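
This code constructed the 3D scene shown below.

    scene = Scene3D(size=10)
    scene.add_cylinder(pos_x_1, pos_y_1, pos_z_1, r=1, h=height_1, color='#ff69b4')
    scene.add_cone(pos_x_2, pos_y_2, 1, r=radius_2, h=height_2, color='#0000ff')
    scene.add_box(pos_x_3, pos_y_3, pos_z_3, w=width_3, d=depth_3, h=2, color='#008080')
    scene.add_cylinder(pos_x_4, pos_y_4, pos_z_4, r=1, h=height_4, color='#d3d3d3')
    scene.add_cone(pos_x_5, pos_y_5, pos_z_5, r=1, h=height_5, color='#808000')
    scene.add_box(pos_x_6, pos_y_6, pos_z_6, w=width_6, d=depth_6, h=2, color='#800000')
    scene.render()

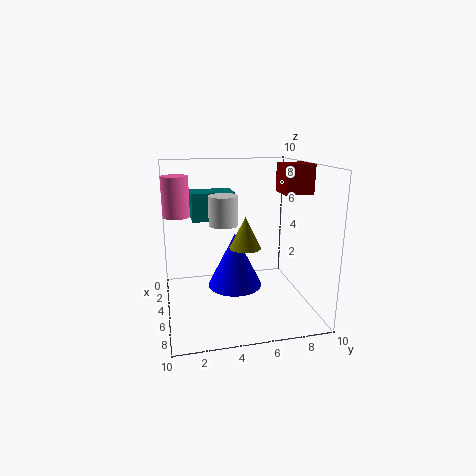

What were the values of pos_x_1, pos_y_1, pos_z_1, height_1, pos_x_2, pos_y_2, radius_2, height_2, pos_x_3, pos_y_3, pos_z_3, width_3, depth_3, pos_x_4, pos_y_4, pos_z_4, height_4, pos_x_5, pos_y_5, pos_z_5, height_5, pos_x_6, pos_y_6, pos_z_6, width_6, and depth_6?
pos_x_1 = 2
pos_y_1 = 1
pos_z_1 = 6
height_1 = 3
pos_x_2 = 4
pos_y_2 = 5
radius_2 = 2
height_2 = 4
pos_x_3 = 2
pos_y_3 = 2
pos_z_3 = 6
width_3 = 2
depth_3 = 3
pos_x_4 = 5
pos_y_4 = 4
pos_z_4 = 6
height_4 = 2
pos_x_5 = 7
pos_y_5 = 5
pos_z_5 = 5
height_5 = 2
pos_x_6 = 4
pos_y_6 = 8
pos_z_6 = 8
width_6 = 2
depth_6 = 2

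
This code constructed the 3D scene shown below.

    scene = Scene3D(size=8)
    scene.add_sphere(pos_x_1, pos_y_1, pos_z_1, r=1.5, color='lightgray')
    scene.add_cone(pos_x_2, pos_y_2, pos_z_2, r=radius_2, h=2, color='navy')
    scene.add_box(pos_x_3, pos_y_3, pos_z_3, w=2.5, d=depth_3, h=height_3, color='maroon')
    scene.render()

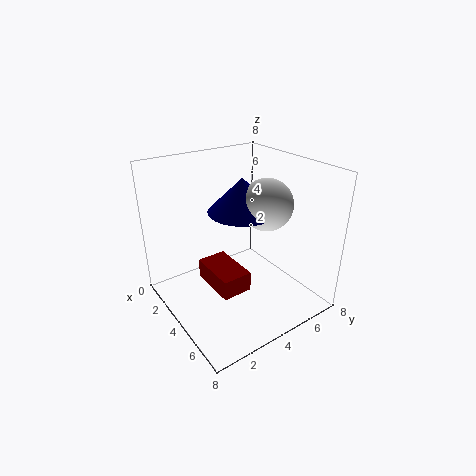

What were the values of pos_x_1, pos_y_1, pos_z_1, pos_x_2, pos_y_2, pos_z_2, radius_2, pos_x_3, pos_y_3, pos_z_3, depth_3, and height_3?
pos_x_1 = 4
pos_y_1 = 6
pos_z_1 = 5.5
pos_x_2 = 3
pos_y_2 = 5
pos_z_2 = 5
radius_2 = 2
pos_x_3 = 4
pos_y_3 = 1.5
pos_z_3 = 2.5
depth_3 = 1.5
height_3 = 1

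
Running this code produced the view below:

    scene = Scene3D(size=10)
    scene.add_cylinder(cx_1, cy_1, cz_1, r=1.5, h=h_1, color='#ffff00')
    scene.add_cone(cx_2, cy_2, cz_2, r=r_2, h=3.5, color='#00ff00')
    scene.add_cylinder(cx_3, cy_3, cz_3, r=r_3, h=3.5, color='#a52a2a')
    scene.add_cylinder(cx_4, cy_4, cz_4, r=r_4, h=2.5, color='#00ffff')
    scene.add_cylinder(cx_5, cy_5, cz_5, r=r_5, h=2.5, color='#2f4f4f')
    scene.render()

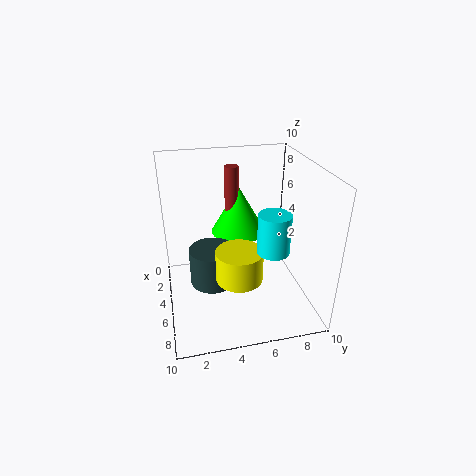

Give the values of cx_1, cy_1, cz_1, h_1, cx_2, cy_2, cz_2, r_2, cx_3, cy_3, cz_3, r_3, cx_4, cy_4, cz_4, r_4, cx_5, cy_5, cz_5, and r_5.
cx_1 = 7.5
cy_1 = 4.5
cz_1 = 3.5
h_1 = 2
cx_2 = 3
cy_2 = 5.5
cz_2 = 4.5
r_2 = 2
cx_3 = 3
cy_3 = 5
cz_3 = 6
r_3 = 0.5
cx_4 = 8
cy_4 = 6.5
cz_4 = 5.5
r_4 = 1
cx_5 = 6
cy_5 = 3
cz_5 = 2.5
r_5 = 1.5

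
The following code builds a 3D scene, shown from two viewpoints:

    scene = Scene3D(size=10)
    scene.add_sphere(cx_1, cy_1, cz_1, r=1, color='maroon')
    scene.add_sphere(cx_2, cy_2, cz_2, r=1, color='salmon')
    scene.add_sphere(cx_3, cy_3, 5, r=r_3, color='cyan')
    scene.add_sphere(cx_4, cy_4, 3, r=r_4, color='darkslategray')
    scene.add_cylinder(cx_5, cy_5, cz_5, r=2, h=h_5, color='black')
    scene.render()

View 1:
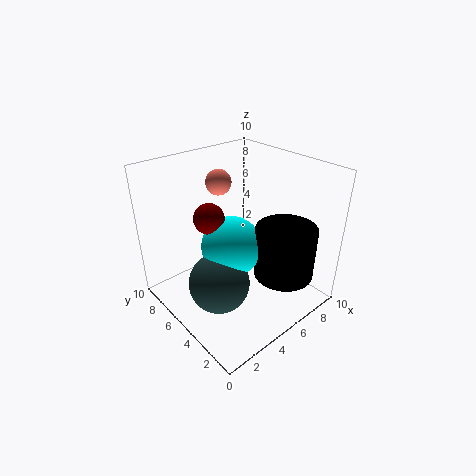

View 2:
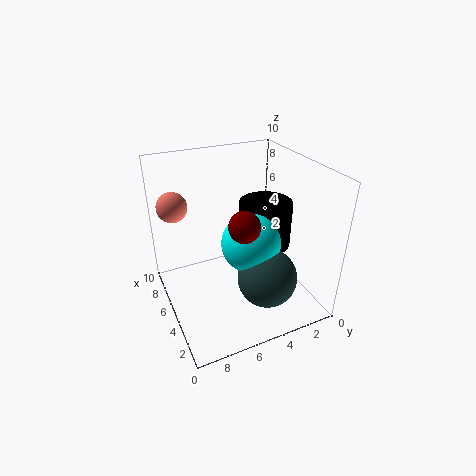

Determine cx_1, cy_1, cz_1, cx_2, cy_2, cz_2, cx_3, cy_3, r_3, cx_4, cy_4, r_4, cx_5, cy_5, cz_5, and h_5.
cx_1 = 3, cy_1 = 5.5, cz_1 = 7, cx_2 = 6.5, cy_2 = 9, cz_2 = 7.5, cx_3 = 4, cy_3 = 4.5, r_3 = 2, cx_4 = 2.5, cy_4 = 4, r_4 = 2, cx_5 = 6.5, cy_5 = 2, cz_5 = 3, h_5 = 3.5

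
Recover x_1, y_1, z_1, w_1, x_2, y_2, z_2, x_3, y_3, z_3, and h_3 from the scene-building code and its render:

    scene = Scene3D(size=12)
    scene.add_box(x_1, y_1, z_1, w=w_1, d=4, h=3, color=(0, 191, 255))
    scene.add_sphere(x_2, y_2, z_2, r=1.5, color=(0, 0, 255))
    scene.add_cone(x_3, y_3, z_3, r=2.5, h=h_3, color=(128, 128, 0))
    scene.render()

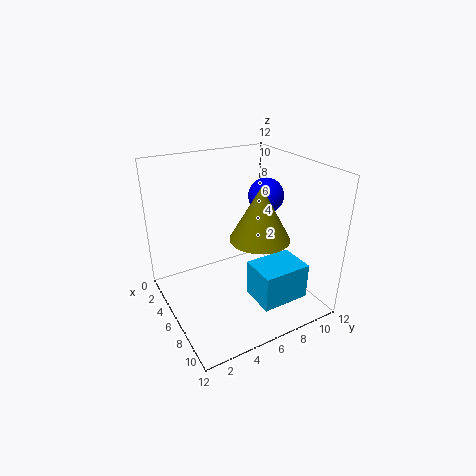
x_1 = 7.5; y_1 = 6; z_1 = 1.5; w_1 = 3; x_2 = 5.5; y_2 = 9; z_2 = 9; x_3 = 7; y_3 = 7.5; z_3 = 6; h_3 = 4.5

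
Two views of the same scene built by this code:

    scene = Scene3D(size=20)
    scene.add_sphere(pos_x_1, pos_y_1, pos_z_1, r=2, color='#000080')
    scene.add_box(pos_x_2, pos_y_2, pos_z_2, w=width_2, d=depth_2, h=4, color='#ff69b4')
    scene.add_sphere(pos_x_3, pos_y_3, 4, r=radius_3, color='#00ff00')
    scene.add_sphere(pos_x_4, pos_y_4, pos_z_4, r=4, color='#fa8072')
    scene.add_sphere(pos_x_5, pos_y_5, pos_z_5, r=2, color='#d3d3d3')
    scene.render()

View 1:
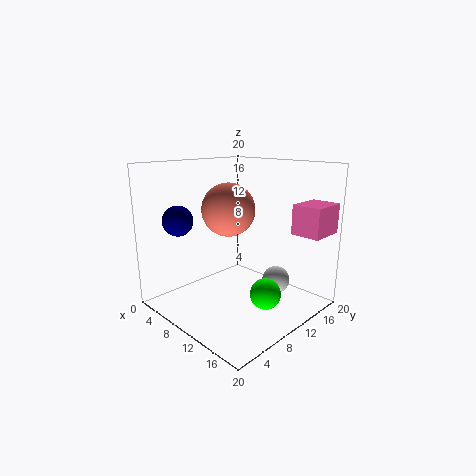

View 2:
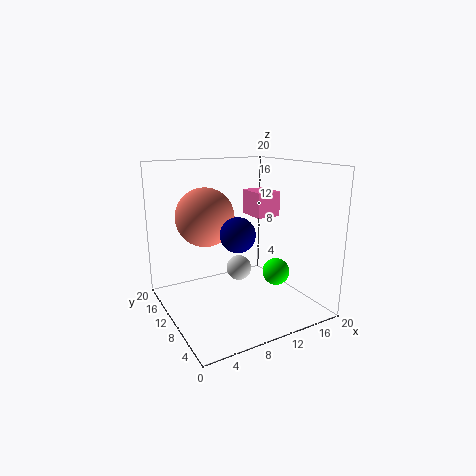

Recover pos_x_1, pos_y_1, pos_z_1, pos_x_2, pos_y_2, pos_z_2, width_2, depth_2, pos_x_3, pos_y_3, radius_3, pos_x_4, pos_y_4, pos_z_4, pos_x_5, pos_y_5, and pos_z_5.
pos_x_1 = 6, pos_y_1 = 3, pos_z_1 = 13, pos_x_2 = 16, pos_y_2 = 14, pos_z_2 = 11, width_2 = 4, depth_2 = 5, pos_x_3 = 16, pos_y_3 = 9, radius_3 = 2, pos_x_4 = 6, pos_y_4 = 12, pos_z_4 = 13, pos_x_5 = 13, pos_y_5 = 15, pos_z_5 = 3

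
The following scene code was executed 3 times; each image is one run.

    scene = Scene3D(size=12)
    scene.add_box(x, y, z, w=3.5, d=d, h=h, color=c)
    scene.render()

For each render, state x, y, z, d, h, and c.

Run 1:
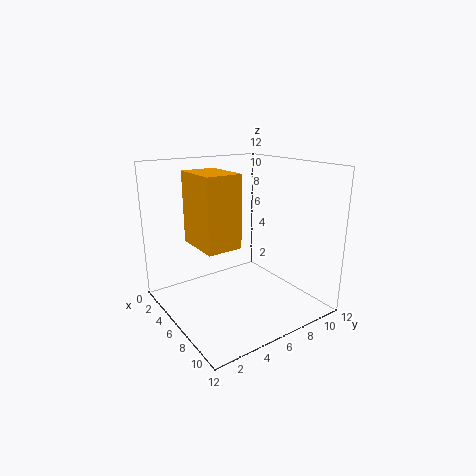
x = 6.5; y = 1; z = 7; d = 2.5; h = 5; c = 'orange'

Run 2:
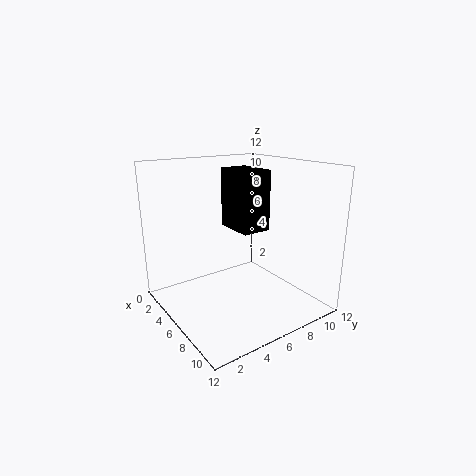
x = 3.5; y = 6; z = 6.5; d = 2.5; h = 5; c = 'black'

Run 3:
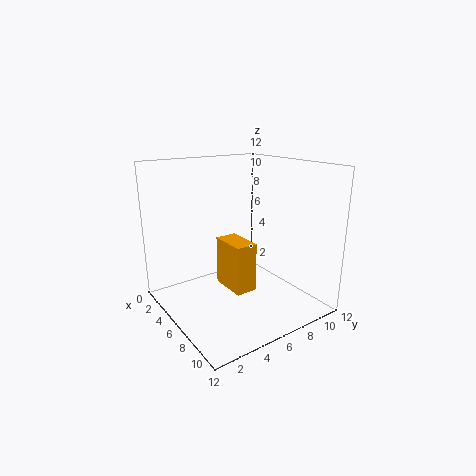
x = 2.5; y = 6; z = 0.5; d = 2; h = 4.5; c = 'orange'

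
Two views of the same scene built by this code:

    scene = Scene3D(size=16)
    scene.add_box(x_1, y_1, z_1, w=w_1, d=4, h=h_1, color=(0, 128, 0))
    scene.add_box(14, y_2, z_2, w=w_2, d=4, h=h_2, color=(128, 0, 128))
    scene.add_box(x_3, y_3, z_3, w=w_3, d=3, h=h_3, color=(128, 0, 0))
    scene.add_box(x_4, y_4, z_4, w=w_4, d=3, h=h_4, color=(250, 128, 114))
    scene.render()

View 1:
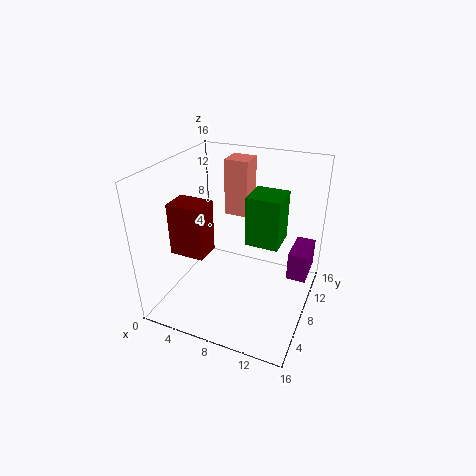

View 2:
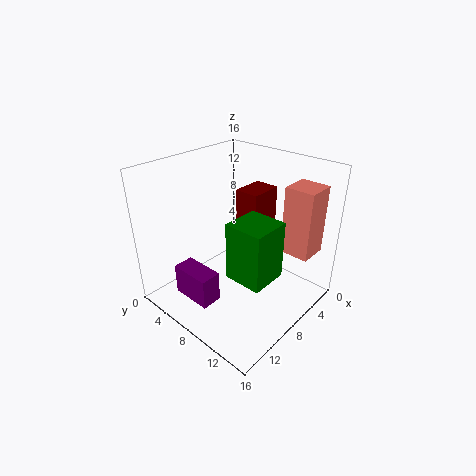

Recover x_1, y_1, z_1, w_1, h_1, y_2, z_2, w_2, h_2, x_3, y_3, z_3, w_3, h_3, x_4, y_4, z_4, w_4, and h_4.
x_1 = 8
y_1 = 10
z_1 = 6
w_1 = 4
h_1 = 6
y_2 = 7
z_2 = 5
w_2 = 2
h_2 = 3
x_3 = 1
y_3 = 5
z_3 = 6
w_3 = 4
h_3 = 6
x_4 = 4
y_4 = 13
z_4 = 8
w_4 = 3
h_4 = 7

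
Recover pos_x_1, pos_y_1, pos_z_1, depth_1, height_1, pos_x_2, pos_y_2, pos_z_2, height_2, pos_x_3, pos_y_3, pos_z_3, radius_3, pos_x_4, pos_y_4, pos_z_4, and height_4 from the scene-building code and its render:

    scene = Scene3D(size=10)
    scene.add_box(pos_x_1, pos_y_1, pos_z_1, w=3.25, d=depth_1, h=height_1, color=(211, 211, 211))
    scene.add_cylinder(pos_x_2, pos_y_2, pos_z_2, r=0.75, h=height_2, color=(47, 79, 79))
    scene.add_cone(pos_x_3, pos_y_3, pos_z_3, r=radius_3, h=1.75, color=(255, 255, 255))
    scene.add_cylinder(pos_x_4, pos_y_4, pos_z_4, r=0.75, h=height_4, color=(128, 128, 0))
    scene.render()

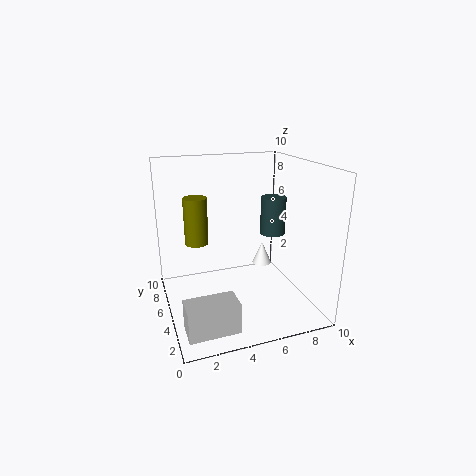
pos_x_1 = 0.5, pos_y_1 = 0.75, pos_z_1 = 0.5, depth_1 = 1.75, height_1 = 2, pos_x_2 = 6.25, pos_y_2 = 2.25, pos_z_2 = 6.25, height_2 = 2.25, pos_x_3 = 7.75, pos_y_3 = 7, pos_z_3 = 1.75, radius_3 = 0.75, pos_x_4 = 2, pos_y_4 = 4.5, pos_z_4 = 5.25, height_4 = 3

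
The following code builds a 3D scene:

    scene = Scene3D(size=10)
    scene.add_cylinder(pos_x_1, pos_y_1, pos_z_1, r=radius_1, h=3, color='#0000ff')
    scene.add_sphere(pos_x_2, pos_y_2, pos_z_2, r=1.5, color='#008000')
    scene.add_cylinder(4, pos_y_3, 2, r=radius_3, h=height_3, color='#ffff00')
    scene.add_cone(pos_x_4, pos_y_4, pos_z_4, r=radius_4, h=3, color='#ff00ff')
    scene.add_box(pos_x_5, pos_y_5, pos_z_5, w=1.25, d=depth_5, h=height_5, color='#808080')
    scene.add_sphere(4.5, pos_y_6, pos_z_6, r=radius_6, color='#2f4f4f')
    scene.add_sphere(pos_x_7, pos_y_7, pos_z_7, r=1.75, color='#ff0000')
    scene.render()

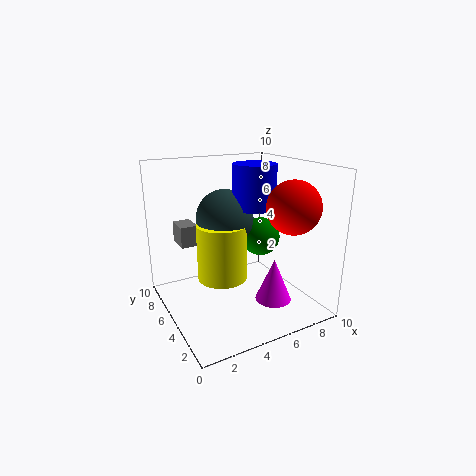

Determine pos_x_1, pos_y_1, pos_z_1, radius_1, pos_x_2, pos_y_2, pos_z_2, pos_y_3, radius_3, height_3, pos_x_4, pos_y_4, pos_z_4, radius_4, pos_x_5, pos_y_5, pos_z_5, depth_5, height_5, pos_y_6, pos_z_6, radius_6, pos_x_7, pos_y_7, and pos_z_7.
pos_x_1 = 6.25; pos_y_1 = 5; pos_z_1 = 7; radius_1 = 1.5; pos_x_2 = 8; pos_y_2 = 6.75; pos_z_2 = 4; pos_y_3 = 5.5; radius_3 = 1.75; height_3 = 4; pos_x_4 = 6.75; pos_y_4 = 3; pos_z_4 = 0.75; radius_4 = 1.25; pos_x_5 = 1.5; pos_y_5 = 6.75; pos_z_5 = 4.25; depth_5 = 1.75; height_5 = 1.5; pos_y_6 = 6; pos_z_6 = 6.25; radius_6 = 2; pos_x_7 = 7.5; pos_y_7 = 2.25; pos_z_7 = 7.5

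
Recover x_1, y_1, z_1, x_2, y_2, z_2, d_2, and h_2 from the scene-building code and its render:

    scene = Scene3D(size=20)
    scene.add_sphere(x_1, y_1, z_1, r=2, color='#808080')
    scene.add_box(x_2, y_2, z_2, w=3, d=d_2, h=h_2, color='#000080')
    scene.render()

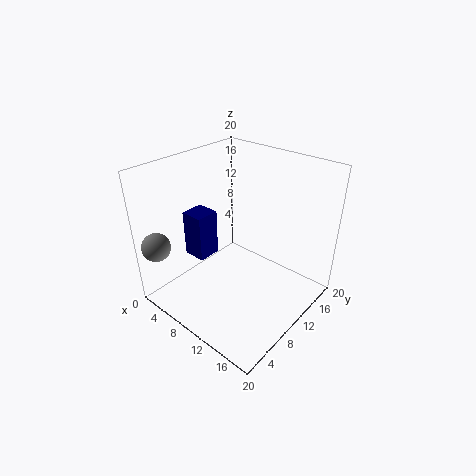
x_1 = 2
y_1 = 2
z_1 = 9
x_2 = 6
y_2 = 4
z_2 = 9
d_2 = 3
h_2 = 6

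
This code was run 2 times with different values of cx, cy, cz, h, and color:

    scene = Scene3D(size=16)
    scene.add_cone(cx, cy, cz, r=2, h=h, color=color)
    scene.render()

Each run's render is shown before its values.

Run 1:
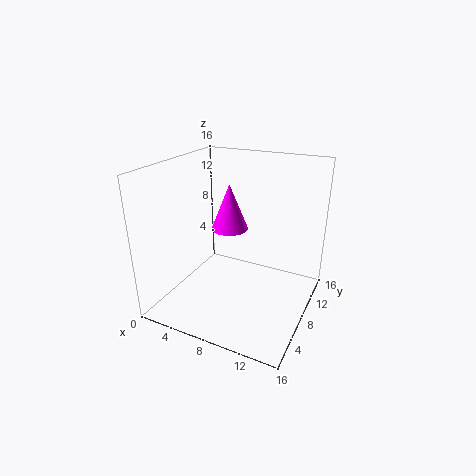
cx = 7
cy = 8
cz = 9
h = 5
color = 'magenta'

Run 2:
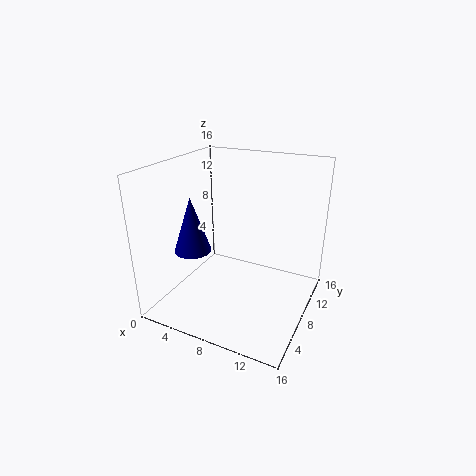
cx = 4
cy = 5
cz = 7
h = 6
color = 'navy'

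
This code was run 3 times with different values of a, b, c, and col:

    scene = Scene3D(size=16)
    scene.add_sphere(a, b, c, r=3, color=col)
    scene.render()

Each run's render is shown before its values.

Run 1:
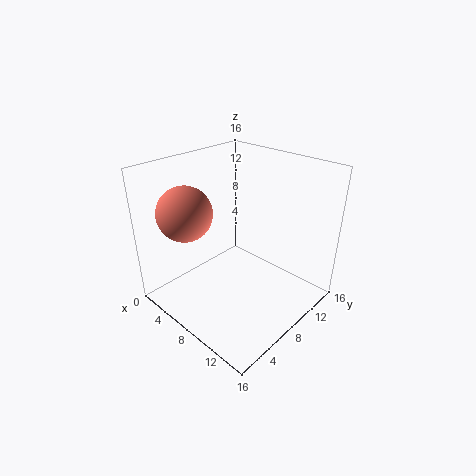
a = 4
b = 4
c = 11
col = 'salmon'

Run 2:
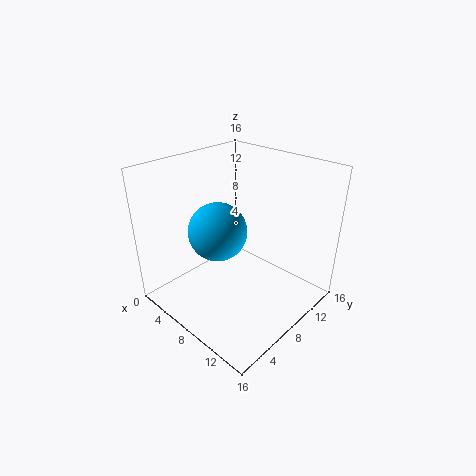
a = 8
b = 5
c = 10
col = 'deepskyblue'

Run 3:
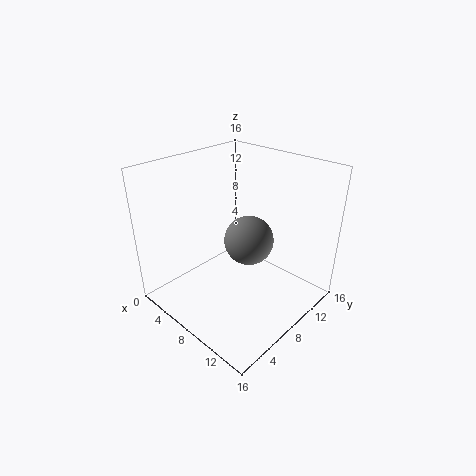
a = 7
b = 11
c = 6
col = 'gray'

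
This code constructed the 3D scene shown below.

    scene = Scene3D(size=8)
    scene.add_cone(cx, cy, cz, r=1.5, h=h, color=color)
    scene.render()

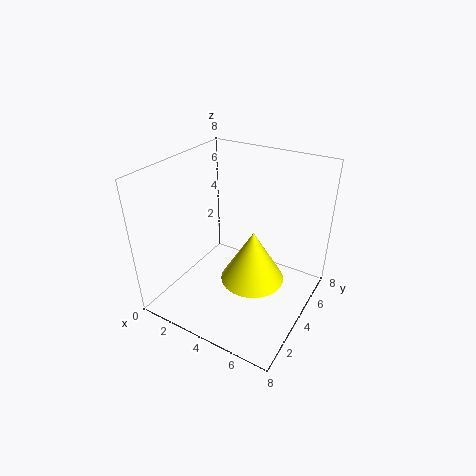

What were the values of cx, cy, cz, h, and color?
cx = 6
cy = 2
cz = 3.5
h = 2.5
color = 'yellow'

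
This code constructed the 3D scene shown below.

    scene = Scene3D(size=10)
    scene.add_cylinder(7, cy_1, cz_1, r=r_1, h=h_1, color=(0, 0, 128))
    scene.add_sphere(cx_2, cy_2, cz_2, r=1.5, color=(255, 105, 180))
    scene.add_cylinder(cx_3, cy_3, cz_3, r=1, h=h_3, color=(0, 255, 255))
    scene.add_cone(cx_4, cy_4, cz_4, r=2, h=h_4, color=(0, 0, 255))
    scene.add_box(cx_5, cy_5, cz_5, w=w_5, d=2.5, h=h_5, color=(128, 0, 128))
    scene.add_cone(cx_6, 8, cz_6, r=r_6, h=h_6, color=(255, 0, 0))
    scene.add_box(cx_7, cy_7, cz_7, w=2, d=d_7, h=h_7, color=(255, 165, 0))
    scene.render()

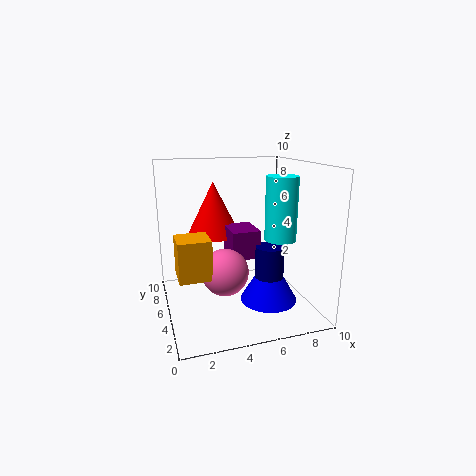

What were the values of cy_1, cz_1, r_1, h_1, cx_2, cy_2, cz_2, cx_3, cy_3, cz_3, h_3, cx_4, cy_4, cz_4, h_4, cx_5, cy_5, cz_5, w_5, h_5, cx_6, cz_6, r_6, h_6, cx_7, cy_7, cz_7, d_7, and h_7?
cy_1 = 4; cz_1 = 0.5; r_1 = 1; h_1 = 4; cx_2 = 3.5; cy_2 = 3; cz_2 = 3.5; cx_3 = 7; cy_3 = 2.5; cz_3 = 5.5; h_3 = 4; cx_4 = 7; cy_4 = 4; cz_4 = 0.5; h_4 = 3.5; cx_5 = 4.5; cy_5 = 4.5; cz_5 = 3.5; w_5 = 2; h_5 = 2; cx_6 = 4; cz_6 = 4.5; r_6 = 2; h_6 = 4; cx_7 = 0.5; cy_7 = 2; cz_7 = 3.5; d_7 = 2; h_7 = 2.5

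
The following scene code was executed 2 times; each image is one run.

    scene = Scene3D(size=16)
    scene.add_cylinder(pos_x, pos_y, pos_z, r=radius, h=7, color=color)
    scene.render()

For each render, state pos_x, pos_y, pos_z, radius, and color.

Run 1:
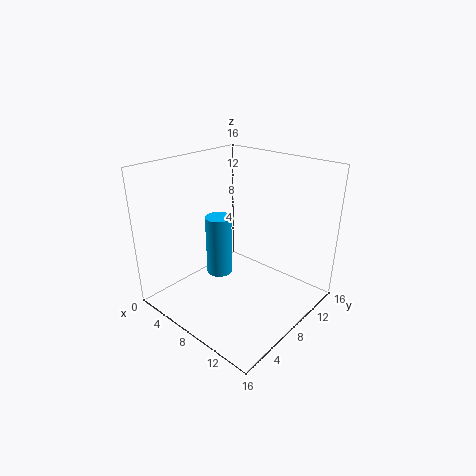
pos_x = 5.5, pos_y = 7.5, pos_z = 3, radius = 1.5, color = 'deepskyblue'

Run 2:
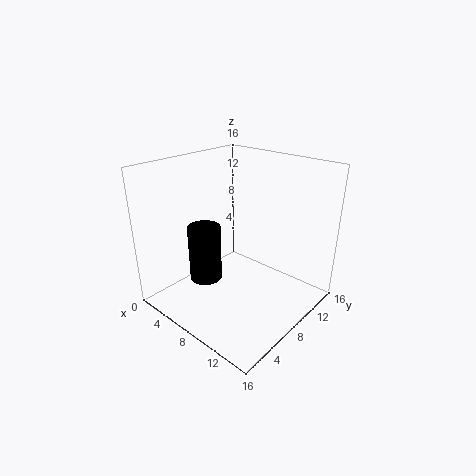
pos_x = 3, pos_y = 7.5, pos_z = 1, radius = 2, color = 'black'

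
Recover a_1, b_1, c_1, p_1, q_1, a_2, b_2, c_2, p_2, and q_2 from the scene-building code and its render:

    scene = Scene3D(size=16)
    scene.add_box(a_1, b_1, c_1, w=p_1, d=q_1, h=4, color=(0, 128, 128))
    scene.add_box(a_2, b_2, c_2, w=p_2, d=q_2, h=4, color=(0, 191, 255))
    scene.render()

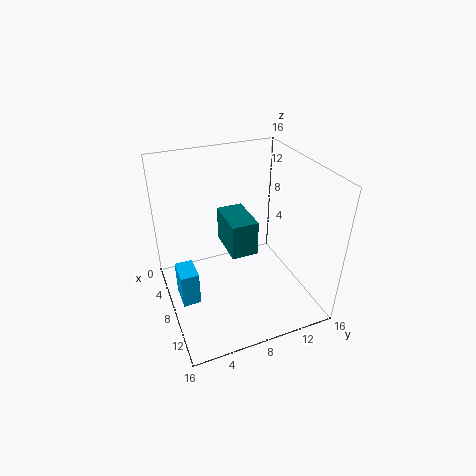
a_1 = 4, b_1 = 7, c_1 = 6, p_1 = 5, q_1 = 3, a_2 = 6, b_2 = 1, c_2 = 1, p_2 = 3, q_2 = 2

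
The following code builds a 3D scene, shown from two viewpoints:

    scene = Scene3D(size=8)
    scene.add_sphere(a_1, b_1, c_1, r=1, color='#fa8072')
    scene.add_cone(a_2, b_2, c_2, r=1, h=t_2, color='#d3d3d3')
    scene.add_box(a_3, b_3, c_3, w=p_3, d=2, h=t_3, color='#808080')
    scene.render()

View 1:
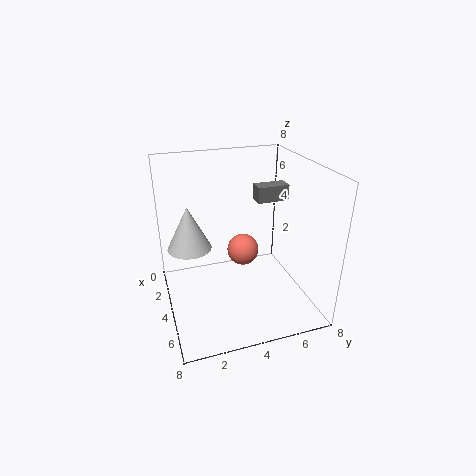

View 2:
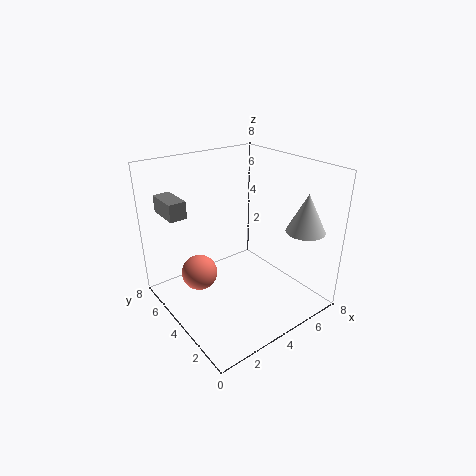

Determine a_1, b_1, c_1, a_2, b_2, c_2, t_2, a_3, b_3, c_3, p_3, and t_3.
a_1 = 2
b_1 = 5
c_1 = 2
a_2 = 6
b_2 = 1
c_2 = 5
t_2 = 2
a_3 = 1
b_3 = 6
c_3 = 5
p_3 = 1
t_3 = 1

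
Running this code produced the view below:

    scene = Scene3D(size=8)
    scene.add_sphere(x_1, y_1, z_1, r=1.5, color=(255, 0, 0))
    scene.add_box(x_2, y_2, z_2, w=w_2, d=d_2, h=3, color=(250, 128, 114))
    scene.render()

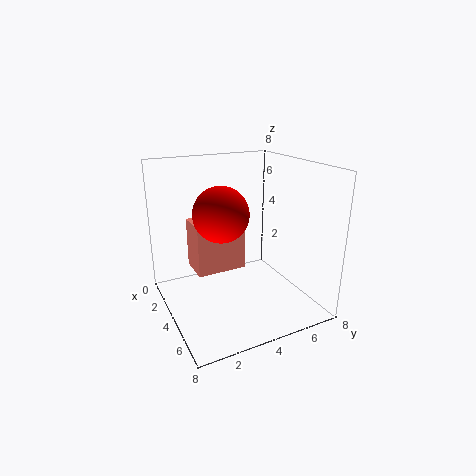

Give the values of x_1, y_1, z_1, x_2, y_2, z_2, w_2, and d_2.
x_1 = 4, y_1 = 3, z_1 = 5.5, x_2 = 1, y_2 = 2, z_2 = 1.5, w_2 = 2, d_2 = 3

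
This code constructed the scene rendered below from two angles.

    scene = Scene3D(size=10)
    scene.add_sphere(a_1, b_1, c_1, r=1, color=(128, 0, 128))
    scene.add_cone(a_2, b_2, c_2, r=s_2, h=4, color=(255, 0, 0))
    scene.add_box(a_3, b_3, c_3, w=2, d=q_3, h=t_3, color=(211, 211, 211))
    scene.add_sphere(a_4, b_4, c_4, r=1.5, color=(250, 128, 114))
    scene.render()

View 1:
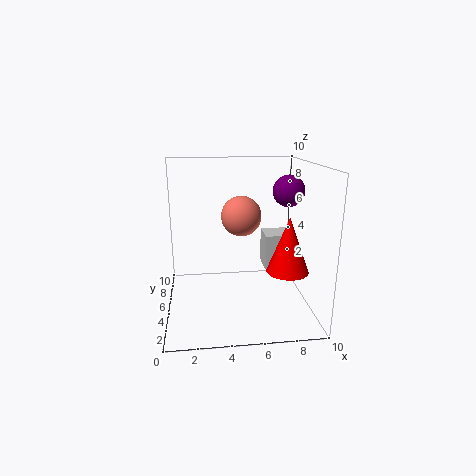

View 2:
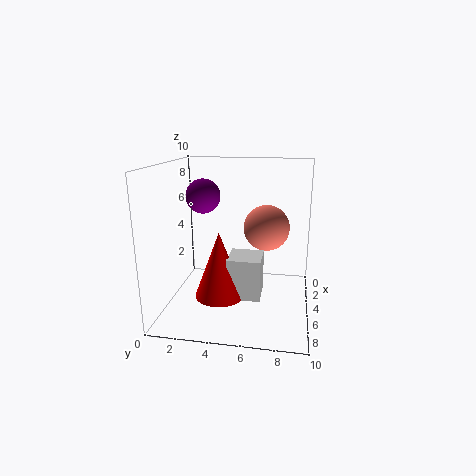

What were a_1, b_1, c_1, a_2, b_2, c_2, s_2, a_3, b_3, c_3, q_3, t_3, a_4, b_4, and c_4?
a_1 = 8; b_1 = 3.5; c_1 = 8.5; a_2 = 8.5; b_2 = 4.5; c_2 = 2.5; s_2 = 1.5; a_3 = 7; b_3 = 5; c_3 = 2.5; q_3 = 2; t_3 = 2.5; a_4 = 5.5; b_4 = 7; c_4 = 6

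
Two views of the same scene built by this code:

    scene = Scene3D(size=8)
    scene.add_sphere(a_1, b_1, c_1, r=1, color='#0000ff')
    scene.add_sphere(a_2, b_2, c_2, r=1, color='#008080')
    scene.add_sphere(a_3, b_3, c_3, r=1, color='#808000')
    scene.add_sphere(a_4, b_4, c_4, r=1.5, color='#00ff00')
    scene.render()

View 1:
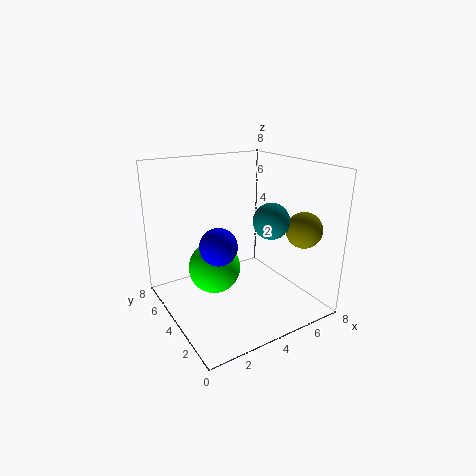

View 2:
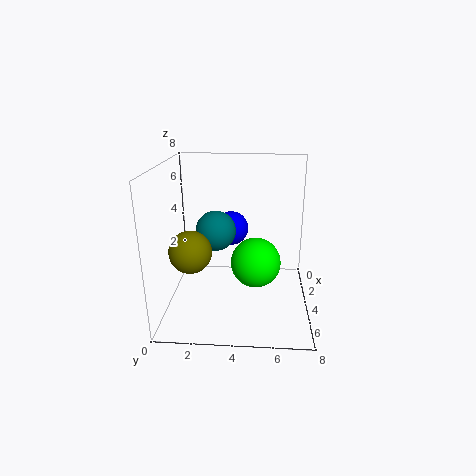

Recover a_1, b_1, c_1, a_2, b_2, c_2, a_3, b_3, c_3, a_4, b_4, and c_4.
a_1 = 2.5
b_1 = 3.5
c_1 = 4
a_2 = 5.5
b_2 = 3
c_2 = 5
a_3 = 7
b_3 = 2
c_3 = 4.5
a_4 = 3
b_4 = 5
c_4 = 2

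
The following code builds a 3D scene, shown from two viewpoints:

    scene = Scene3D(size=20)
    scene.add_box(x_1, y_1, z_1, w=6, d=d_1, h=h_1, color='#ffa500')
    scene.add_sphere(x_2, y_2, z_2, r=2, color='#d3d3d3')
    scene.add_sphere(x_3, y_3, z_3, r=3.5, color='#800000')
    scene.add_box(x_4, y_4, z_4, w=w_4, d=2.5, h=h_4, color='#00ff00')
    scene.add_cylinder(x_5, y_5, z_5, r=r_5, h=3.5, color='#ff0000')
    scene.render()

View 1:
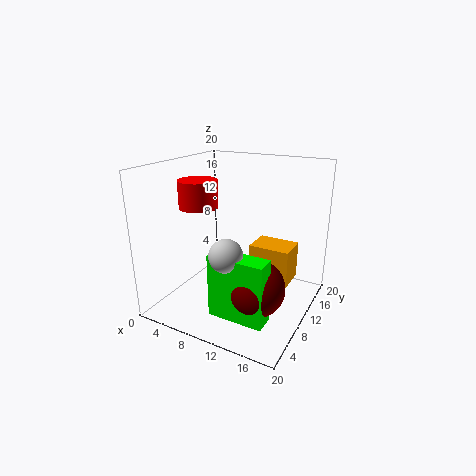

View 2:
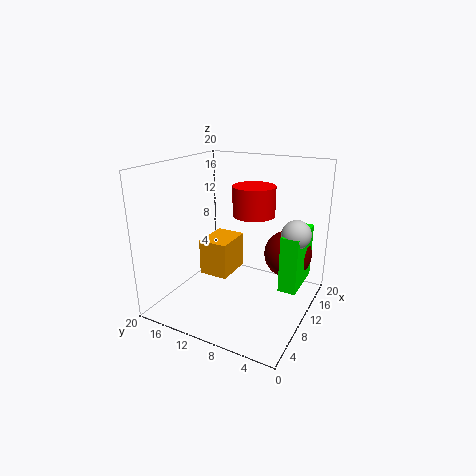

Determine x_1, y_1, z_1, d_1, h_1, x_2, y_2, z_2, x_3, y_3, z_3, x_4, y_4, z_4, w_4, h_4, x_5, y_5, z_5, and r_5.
x_1 = 10.5, y_1 = 12.5, z_1 = 2.5, d_1 = 4.5, h_1 = 5.5, x_2 = 12.5, y_2 = 2.5, z_2 = 11, x_3 = 15.5, y_3 = 4.5, z_3 = 6.5, x_4 = 10.5, y_4 = 1.5, z_4 = 3, w_4 = 7, h_4 = 8, x_5 = 6.5, y_5 = 6, z_5 = 15, r_5 = 2.5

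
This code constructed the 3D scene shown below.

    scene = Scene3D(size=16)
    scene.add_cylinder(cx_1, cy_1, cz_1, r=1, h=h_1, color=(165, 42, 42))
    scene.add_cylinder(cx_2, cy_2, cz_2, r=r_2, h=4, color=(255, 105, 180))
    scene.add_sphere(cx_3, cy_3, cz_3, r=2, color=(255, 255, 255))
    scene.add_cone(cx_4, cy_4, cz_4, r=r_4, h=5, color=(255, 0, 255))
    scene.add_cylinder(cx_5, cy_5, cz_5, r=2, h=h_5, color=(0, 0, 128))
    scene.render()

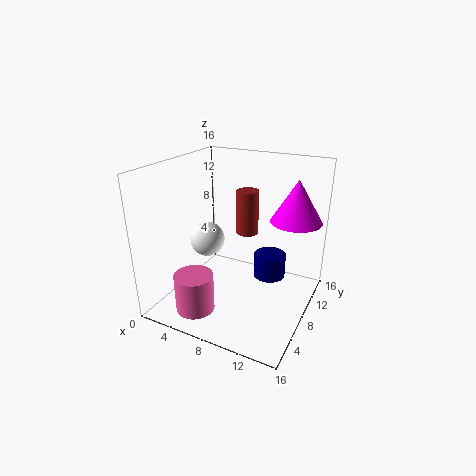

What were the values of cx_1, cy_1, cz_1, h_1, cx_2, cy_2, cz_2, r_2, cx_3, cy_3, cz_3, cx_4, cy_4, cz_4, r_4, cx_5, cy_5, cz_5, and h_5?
cx_1 = 11
cy_1 = 4
cz_1 = 11
h_1 = 4
cx_2 = 6
cy_2 = 2
cz_2 = 2
r_2 = 2
cx_3 = 4
cy_3 = 8
cz_3 = 7
cx_4 = 13
cy_4 = 13
cz_4 = 9
r_4 = 3
cx_5 = 10
cy_5 = 13
cz_5 = 1
h_5 = 3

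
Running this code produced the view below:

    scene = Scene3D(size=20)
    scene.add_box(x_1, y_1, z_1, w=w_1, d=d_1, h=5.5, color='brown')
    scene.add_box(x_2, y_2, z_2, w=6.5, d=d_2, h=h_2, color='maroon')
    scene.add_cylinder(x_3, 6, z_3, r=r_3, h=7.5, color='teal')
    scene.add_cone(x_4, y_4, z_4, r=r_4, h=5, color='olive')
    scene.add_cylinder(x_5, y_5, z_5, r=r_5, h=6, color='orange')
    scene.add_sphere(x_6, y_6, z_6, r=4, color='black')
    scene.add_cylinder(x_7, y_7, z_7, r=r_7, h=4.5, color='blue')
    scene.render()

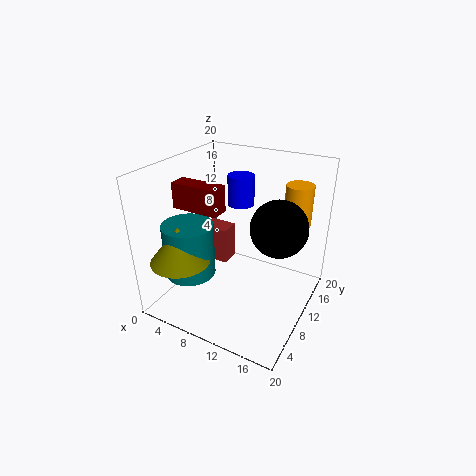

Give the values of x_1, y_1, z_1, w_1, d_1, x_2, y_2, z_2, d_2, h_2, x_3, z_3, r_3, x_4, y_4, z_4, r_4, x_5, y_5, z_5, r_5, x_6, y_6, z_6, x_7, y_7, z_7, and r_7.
x_1 = 3, y_1 = 11.5, z_1 = 4, w_1 = 4, d_1 = 3, x_2 = 2.5, y_2 = 6, z_2 = 14.5, d_2 = 2.5, h_2 = 3.5, x_3 = 4.5, z_3 = 5, r_3 = 3.5, x_4 = 4.5, y_4 = 4, z_4 = 8, r_4 = 4, x_5 = 16, y_5 = 17, z_5 = 10.5, r_5 = 2, x_6 = 15, y_6 = 12.5, z_6 = 11.5, x_7 = 7.5, y_7 = 15.5, z_7 = 12.5, r_7 = 2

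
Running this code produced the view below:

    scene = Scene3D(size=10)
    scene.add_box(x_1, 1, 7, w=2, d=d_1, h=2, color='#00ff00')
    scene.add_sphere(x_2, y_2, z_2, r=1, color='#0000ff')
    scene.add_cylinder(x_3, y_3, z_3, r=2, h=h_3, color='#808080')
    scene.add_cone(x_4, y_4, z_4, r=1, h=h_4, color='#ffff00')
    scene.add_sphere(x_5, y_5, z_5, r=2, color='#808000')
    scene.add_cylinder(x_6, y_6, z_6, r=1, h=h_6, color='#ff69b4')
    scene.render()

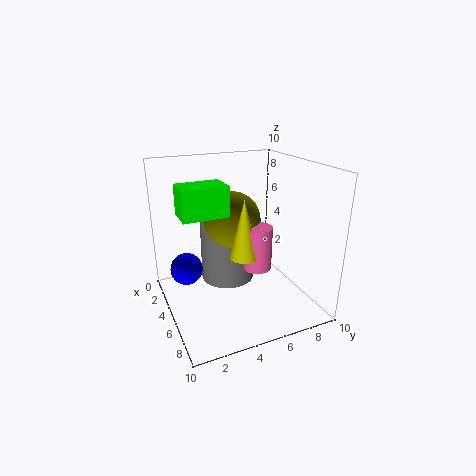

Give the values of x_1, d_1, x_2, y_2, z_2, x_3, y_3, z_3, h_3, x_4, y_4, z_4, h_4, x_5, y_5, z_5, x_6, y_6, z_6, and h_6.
x_1 = 4, d_1 = 3, x_2 = 6, y_2 = 1, z_2 = 4, x_3 = 3, y_3 = 5, z_3 = 1, h_3 = 5, x_4 = 6, y_4 = 5, z_4 = 4, h_4 = 4, x_5 = 4, y_5 = 5, z_5 = 6, x_6 = 6, y_6 = 6, z_6 = 3, h_6 = 3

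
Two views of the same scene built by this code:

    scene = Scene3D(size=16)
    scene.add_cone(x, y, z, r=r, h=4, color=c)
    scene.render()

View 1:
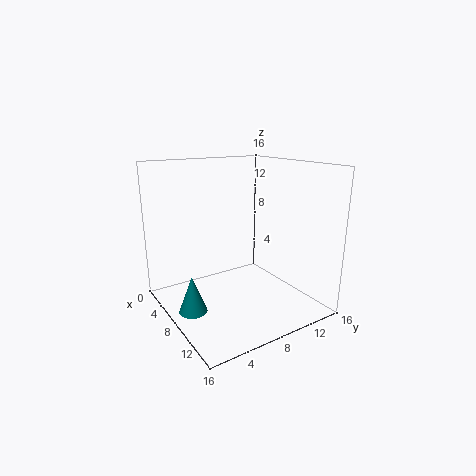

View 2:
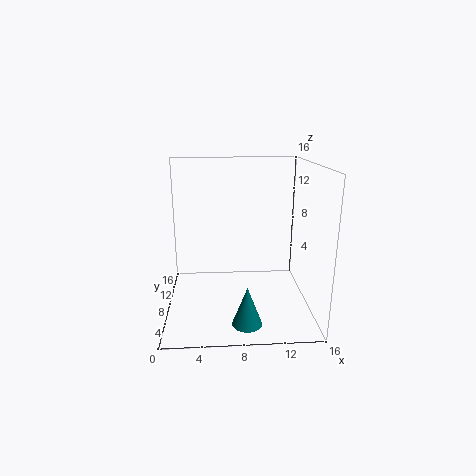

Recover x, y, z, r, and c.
x = 8.5; y = 2; z = 1; r = 1.5; c = 'teal'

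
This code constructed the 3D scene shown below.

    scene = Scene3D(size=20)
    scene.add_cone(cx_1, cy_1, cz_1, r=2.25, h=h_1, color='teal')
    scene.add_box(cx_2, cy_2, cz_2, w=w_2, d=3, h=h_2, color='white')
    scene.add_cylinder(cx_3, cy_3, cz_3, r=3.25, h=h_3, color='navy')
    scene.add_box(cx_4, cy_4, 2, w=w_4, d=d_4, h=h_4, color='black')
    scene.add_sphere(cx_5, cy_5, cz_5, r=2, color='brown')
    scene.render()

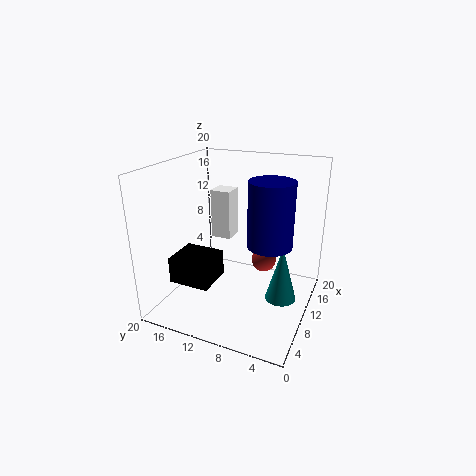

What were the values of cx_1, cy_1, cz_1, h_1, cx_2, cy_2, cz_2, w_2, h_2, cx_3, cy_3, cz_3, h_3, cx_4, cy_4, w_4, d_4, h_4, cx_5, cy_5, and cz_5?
cx_1 = 12, cy_1 = 4, cz_1 = 0.5, h_1 = 8.25, cx_2 = 12.5, cy_2 = 12.5, cz_2 = 8.25, w_2 = 3, h_2 = 7.25, cx_3 = 12.75, cy_3 = 6.25, cz_3 = 8.25, h_3 = 9.5, cx_4 = 7, cy_4 = 13.75, w_4 = 5.75, d_4 = 6.25, h_4 = 4, cx_5 = 17.75, cy_5 = 8.75, cz_5 = 3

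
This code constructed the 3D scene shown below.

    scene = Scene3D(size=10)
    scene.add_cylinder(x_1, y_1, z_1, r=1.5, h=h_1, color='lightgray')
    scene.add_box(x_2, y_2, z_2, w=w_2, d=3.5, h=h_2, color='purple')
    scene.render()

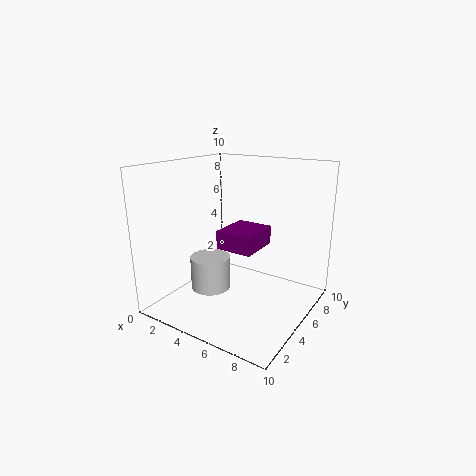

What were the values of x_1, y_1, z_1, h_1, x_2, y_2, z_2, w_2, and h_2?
x_1 = 2.5; y_1 = 5; z_1 = 0.5; h_1 = 2.5; x_2 = 2; y_2 = 6.5; z_2 = 3; w_2 = 3; h_2 = 1.5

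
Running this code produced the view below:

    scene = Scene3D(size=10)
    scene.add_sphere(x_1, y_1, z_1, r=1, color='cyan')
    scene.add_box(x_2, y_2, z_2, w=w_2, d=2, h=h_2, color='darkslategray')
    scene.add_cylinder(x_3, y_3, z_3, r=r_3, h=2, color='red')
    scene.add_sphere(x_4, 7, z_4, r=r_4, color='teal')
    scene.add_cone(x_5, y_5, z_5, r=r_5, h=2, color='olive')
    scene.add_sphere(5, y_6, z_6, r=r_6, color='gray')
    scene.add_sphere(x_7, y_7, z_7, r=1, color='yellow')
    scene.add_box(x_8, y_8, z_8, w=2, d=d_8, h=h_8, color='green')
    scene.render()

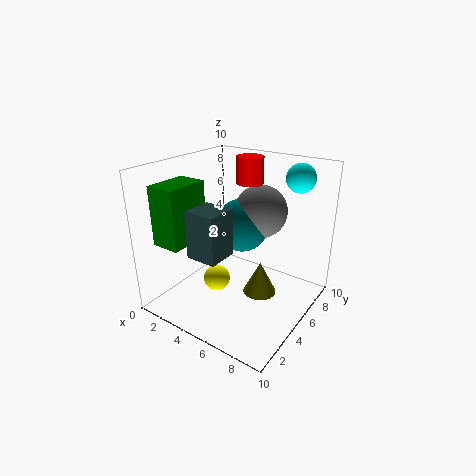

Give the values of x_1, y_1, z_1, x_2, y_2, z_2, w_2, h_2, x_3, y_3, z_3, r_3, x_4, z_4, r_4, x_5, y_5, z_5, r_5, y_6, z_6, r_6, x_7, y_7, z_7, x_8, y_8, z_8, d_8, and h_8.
x_1 = 8, y_1 = 8, z_1 = 9, x_2 = 4, y_2 = 1, z_2 = 5, w_2 = 2, h_2 = 3, x_3 = 4, y_3 = 8, z_3 = 8, r_3 = 1, x_4 = 4, z_4 = 5, r_4 = 2, x_5 = 8, y_5 = 3, z_5 = 3, r_5 = 1, y_6 = 8, z_6 = 6, r_6 = 2, x_7 = 3, y_7 = 5, z_7 = 1, x_8 = 1, y_8 = 1, z_8 = 5, d_8 = 3, h_8 = 4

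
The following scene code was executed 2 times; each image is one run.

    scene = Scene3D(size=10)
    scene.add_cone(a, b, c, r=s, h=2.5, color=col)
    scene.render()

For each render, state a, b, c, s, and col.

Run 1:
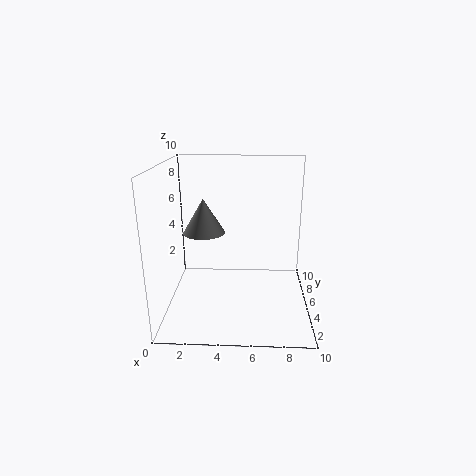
a = 2.5
b = 6
c = 5
s = 1.5
col = 'gray'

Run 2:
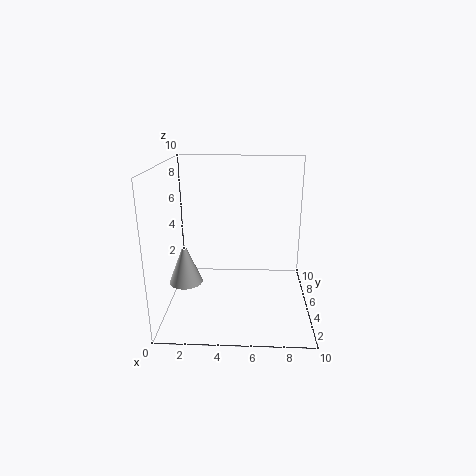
a = 2
b = 1.5
c = 3.5
s = 1
col = 'lightgray'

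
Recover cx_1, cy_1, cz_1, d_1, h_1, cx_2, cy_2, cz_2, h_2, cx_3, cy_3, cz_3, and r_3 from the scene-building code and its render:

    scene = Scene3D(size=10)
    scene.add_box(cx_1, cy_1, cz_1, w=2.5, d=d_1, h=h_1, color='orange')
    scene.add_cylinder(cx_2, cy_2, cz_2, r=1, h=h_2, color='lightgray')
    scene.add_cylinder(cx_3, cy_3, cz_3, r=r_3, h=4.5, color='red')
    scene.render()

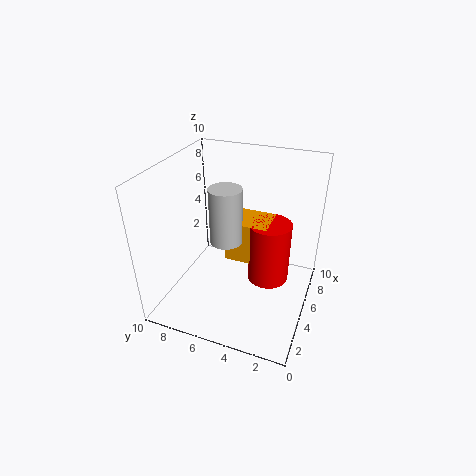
cx_1 = 5, cy_1 = 3, cz_1 = 3, d_1 = 3, h_1 = 3, cx_2 = 3, cy_2 = 5, cz_2 = 6, h_2 = 3.5, cx_3 = 6, cy_3 = 3, cz_3 = 1.5, r_3 = 1.5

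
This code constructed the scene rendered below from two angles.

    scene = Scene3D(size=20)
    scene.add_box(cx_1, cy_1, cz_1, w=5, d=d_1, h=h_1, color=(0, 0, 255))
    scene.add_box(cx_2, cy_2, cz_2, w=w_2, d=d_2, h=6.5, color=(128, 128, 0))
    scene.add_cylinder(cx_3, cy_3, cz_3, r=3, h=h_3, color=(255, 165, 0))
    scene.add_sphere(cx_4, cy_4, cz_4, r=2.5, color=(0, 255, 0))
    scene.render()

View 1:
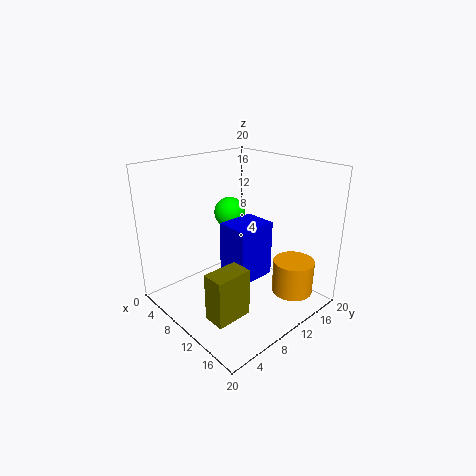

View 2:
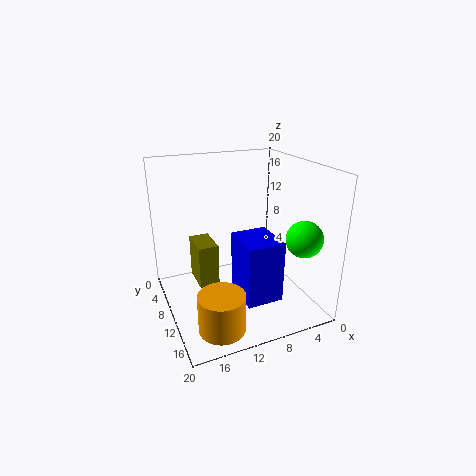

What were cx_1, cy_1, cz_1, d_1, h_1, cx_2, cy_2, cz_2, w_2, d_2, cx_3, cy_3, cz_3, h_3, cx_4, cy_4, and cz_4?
cx_1 = 6
cy_1 = 10
cz_1 = 2.5
d_1 = 6
h_1 = 8.5
cx_2 = 12
cy_2 = 2.5
cz_2 = 1.5
w_2 = 3
d_2 = 5
cx_3 = 15
cy_3 = 16.5
cz_3 = 1
h_3 = 5
cx_4 = 2.5
cy_4 = 15
cz_4 = 10.5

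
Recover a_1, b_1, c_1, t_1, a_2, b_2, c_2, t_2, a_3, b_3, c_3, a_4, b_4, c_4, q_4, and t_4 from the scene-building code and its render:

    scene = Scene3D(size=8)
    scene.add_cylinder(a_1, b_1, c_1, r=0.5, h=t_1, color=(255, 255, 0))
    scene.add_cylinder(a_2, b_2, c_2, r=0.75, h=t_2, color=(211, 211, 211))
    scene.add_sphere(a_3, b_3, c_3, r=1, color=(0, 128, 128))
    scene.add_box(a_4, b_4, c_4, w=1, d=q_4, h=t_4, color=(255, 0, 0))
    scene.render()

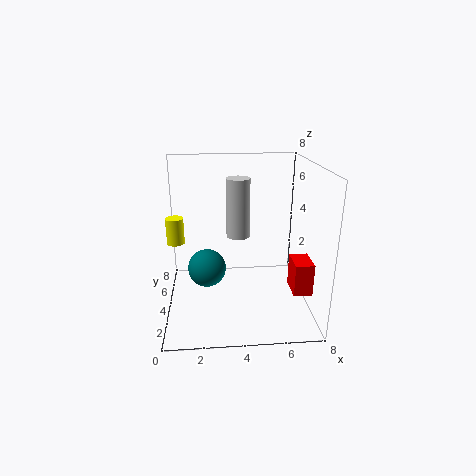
a_1 = 0.5
b_1 = 4.75
c_1 = 3.5
t_1 = 1.5
a_2 = 4.25
b_2 = 6.75
c_2 = 3
t_2 = 3.75
a_3 = 2.25
b_3 = 3
c_3 = 2.75
a_4 = 6.75
b_4 = 1.75
c_4 = 1.5
q_4 = 1.5
t_4 = 1.75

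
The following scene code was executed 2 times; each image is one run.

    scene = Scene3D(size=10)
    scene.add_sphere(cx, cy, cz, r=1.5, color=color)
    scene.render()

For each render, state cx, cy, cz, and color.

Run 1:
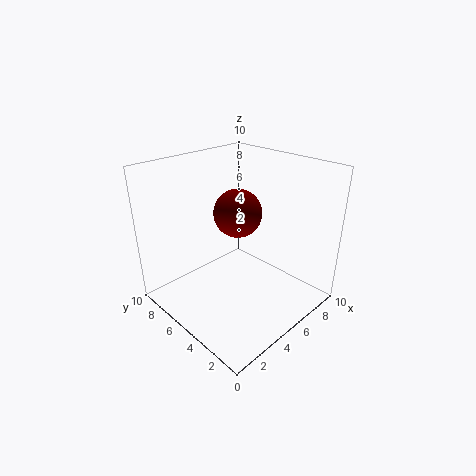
cx = 4; cy = 4; cz = 7.5; color = 'maroon'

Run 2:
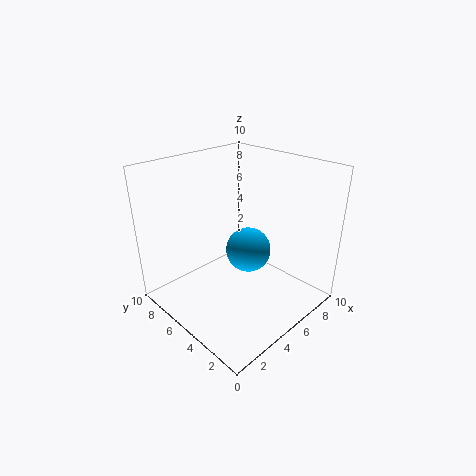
cx = 5; cy = 4; cz = 4.5; color = 'deepskyblue'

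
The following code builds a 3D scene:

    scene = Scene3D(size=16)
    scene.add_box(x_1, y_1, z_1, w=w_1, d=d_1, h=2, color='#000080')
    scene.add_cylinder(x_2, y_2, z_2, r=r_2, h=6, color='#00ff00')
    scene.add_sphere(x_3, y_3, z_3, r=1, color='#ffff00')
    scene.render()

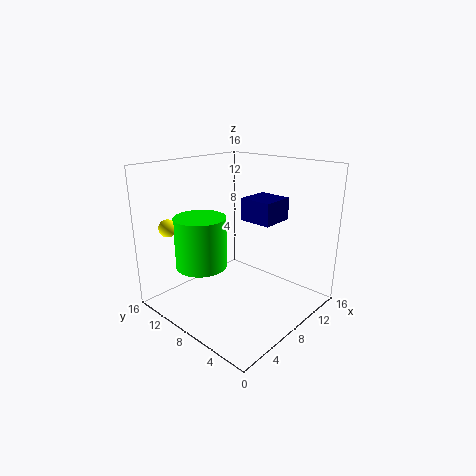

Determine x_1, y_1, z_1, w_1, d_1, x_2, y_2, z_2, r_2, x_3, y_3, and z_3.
x_1 = 4, y_1 = 1, z_1 = 12, w_1 = 3, d_1 = 3, x_2 = 6, y_2 = 12, z_2 = 4, r_2 = 3, x_3 = 3, y_3 = 14, z_3 = 9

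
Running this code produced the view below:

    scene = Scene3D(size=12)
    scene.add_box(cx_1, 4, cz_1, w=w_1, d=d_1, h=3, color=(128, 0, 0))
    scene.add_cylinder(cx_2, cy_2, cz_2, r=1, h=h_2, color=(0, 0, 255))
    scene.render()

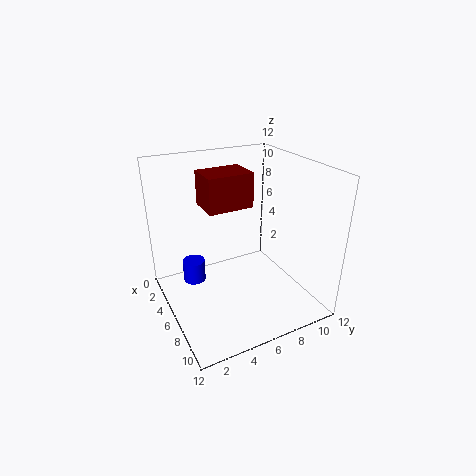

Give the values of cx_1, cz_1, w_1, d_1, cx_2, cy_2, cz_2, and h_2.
cx_1 = 2, cz_1 = 8, w_1 = 3, d_1 = 4, cx_2 = 3, cy_2 = 3, cz_2 = 1, h_2 = 2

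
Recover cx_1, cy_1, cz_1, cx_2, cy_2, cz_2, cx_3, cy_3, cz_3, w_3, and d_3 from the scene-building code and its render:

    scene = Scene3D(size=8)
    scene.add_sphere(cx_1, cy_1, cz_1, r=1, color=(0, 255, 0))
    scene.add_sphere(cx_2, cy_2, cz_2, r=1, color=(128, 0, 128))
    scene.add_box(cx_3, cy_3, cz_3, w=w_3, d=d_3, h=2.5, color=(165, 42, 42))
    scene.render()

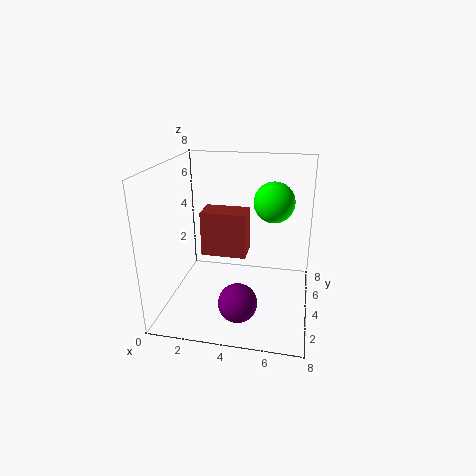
cx_1 = 6
cy_1 = 3
cz_1 = 6.5
cx_2 = 4.5
cy_2 = 1.5
cz_2 = 1.5
cx_3 = 2
cy_3 = 3.5
cz_3 = 3
w_3 = 2.5
d_3 = 1.5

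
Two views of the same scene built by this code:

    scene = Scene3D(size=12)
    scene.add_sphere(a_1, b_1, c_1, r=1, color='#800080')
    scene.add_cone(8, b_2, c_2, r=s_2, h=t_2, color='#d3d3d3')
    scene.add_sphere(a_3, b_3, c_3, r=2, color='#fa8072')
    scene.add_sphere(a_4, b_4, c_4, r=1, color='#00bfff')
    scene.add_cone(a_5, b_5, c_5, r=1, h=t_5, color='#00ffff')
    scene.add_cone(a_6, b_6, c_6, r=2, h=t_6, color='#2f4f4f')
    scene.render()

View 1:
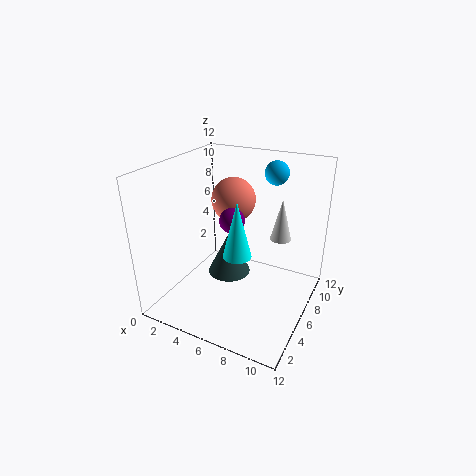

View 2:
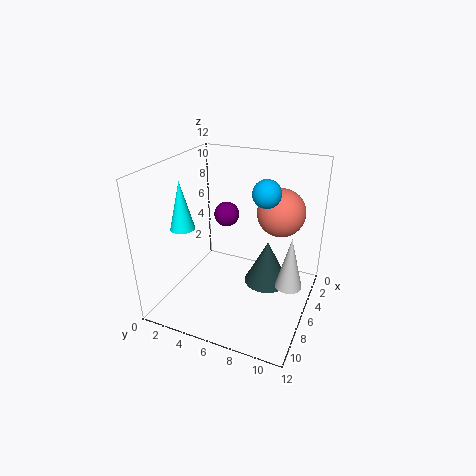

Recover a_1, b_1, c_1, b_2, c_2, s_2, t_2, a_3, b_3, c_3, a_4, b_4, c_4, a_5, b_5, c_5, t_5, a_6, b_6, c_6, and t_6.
a_1 = 6
b_1 = 5
c_1 = 8
b_2 = 11
c_2 = 4
s_2 = 1
t_2 = 4
a_3 = 4
b_3 = 9
c_3 = 8
a_4 = 8
b_4 = 9
c_4 = 11
a_5 = 8
b_5 = 2
c_5 = 7
t_5 = 4
a_6 = 4
b_6 = 8
c_6 = 1
t_6 = 4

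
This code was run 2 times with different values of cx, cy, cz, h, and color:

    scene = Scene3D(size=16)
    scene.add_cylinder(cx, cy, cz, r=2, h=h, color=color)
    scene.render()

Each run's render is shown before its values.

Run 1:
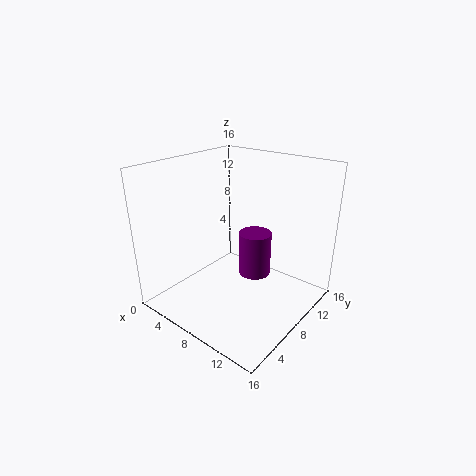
cx = 7.5
cy = 12
cz = 1.5
h = 5.5
color = 'purple'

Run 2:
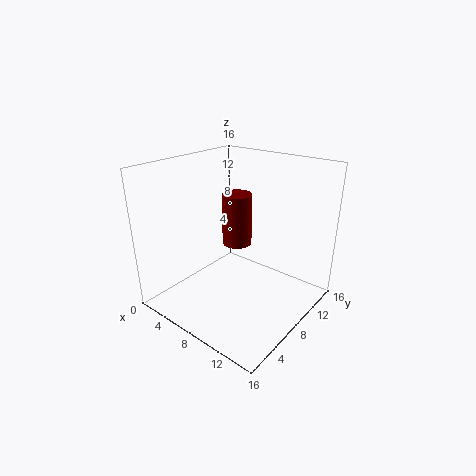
cx = 3
cy = 14
cz = 3.5
h = 7
color = 'maroon'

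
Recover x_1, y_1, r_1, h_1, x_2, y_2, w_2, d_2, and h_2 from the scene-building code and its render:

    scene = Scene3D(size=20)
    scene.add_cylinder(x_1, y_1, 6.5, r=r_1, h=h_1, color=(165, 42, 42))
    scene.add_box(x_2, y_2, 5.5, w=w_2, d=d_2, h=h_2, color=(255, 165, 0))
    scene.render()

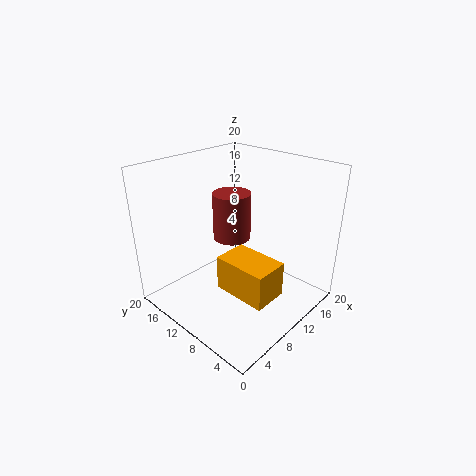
x_1 = 14.5, y_1 = 15.5, r_1 = 3, h_1 = 7.5, x_2 = 4.5, y_2 = 1.5, w_2 = 4.5, d_2 = 7, h_2 = 4.5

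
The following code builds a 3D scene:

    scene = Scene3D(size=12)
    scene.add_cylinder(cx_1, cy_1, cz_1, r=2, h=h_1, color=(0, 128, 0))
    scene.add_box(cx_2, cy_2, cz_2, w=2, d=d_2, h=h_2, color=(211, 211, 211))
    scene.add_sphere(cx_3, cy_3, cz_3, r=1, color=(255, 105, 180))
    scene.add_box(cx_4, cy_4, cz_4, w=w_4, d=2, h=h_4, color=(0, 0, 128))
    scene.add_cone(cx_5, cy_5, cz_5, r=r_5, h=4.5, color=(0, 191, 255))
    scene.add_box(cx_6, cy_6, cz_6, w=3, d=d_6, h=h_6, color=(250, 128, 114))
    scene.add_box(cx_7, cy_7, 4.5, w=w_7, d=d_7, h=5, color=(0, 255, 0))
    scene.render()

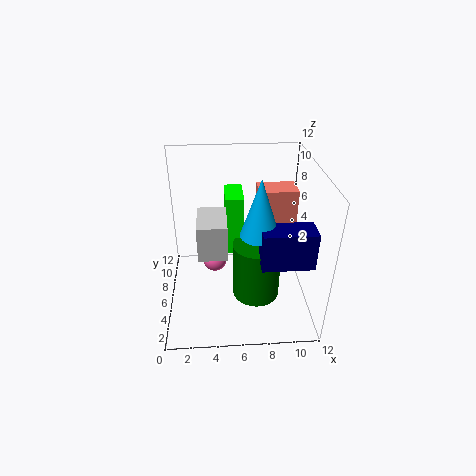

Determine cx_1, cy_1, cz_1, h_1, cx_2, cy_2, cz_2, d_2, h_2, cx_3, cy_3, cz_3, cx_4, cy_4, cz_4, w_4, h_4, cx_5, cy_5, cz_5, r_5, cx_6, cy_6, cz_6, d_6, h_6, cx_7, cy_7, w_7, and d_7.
cx_1 = 7.5; cy_1 = 5; cz_1 = 1; h_1 = 5; cx_2 = 3; cy_2 = 1; cz_2 = 7.5; d_2 = 3; h_2 = 2.5; cx_3 = 4; cy_3 = 6.5; cz_3 = 3.5; cx_4 = 7.5; cy_4 = 2; cz_4 = 5.5; w_4 = 4; h_4 = 3; cx_5 = 7.5; cy_5 = 4; cz_5 = 7.5; r_5 = 1.5; cx_6 = 7.5; cy_6 = 5; cz_6 = 5.5; d_6 = 2; h_6 = 5; cx_7 = 5; cy_7 = 6; w_7 = 1.5; d_7 = 3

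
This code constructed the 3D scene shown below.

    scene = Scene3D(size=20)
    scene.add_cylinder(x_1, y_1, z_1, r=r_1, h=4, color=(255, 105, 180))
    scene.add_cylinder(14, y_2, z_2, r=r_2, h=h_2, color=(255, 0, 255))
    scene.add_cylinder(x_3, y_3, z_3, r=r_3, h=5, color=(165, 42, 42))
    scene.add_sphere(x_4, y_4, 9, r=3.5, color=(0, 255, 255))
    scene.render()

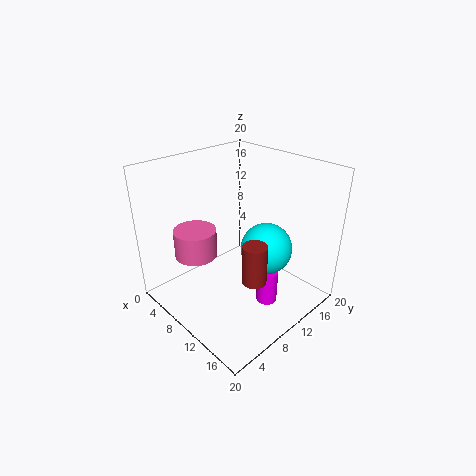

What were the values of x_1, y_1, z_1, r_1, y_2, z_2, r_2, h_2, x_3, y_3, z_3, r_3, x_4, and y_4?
x_1 = 5.5, y_1 = 6, z_1 = 7, r_1 = 3, y_2 = 12, z_2 = 0.5, r_2 = 1.5, h_2 = 5, x_3 = 16.5, y_3 = 6.5, z_3 = 8, r_3 = 1.5, x_4 = 13.5, y_4 = 12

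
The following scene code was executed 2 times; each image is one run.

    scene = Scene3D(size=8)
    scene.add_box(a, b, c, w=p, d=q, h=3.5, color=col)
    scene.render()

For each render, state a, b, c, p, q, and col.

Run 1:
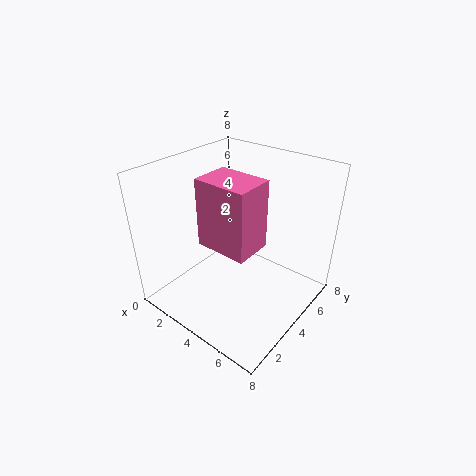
a = 3.25
b = 1.75
c = 4.5
p = 2.75
q = 2
col = 'hotpink'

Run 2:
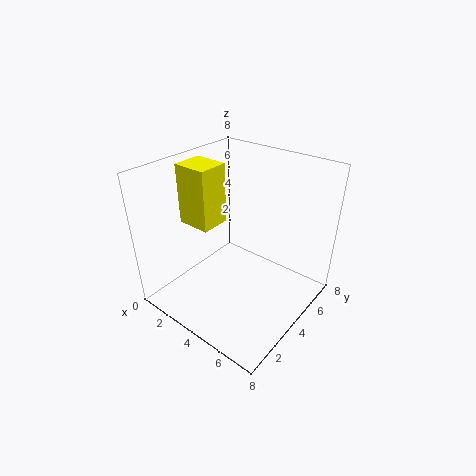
a = 0.5
b = 3
c = 4.25
p = 2
q = 1.75
col = 'yellow'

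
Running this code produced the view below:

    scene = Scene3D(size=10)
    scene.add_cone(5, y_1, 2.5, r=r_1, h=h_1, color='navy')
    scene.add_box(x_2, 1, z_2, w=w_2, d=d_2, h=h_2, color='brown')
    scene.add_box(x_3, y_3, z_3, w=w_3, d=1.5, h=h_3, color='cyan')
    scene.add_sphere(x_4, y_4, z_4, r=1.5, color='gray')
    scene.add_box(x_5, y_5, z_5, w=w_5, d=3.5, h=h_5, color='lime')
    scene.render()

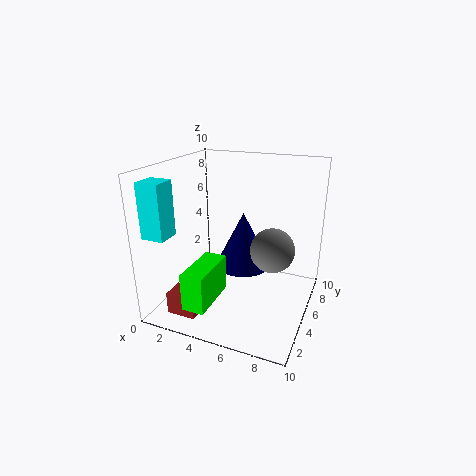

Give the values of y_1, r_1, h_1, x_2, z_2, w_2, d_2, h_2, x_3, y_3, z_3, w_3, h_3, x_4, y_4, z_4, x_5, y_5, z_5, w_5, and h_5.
y_1 = 6; r_1 = 2; h_1 = 4; x_2 = 1.5; z_2 = 0.5; w_2 = 2; d_2 = 1.5; h_2 = 1.5; x_3 = 0.5; y_3 = 0.5; z_3 = 6; w_3 = 1.5; h_3 = 3.5; x_4 = 7.5; y_4 = 5; z_4 = 4.5; x_5 = 3; y_5 = 0.5; z_5 = 1.5; w_5 = 1.5; h_5 = 2.5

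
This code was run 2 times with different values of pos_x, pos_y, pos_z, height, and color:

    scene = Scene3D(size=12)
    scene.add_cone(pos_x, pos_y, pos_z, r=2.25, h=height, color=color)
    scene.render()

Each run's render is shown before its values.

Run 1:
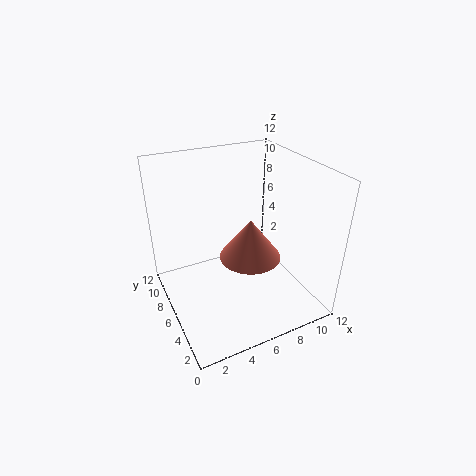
pos_x = 5.5
pos_y = 3
pos_z = 6.25
height = 3
color = 'salmon'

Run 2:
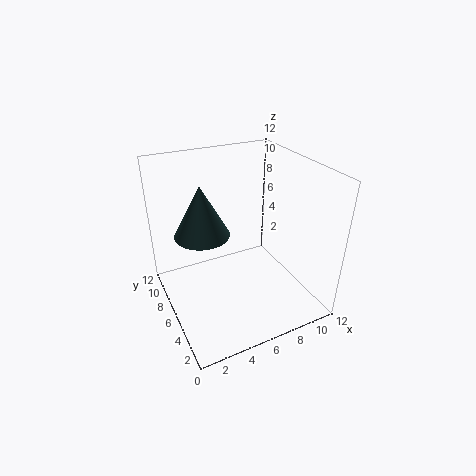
pos_x = 3.25
pos_y = 7
pos_z = 6.5
height = 4.25
color = 'darkslategray'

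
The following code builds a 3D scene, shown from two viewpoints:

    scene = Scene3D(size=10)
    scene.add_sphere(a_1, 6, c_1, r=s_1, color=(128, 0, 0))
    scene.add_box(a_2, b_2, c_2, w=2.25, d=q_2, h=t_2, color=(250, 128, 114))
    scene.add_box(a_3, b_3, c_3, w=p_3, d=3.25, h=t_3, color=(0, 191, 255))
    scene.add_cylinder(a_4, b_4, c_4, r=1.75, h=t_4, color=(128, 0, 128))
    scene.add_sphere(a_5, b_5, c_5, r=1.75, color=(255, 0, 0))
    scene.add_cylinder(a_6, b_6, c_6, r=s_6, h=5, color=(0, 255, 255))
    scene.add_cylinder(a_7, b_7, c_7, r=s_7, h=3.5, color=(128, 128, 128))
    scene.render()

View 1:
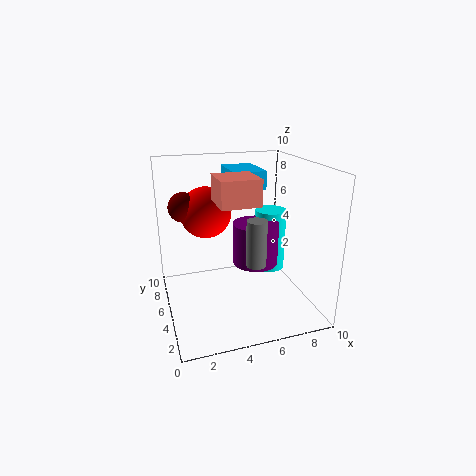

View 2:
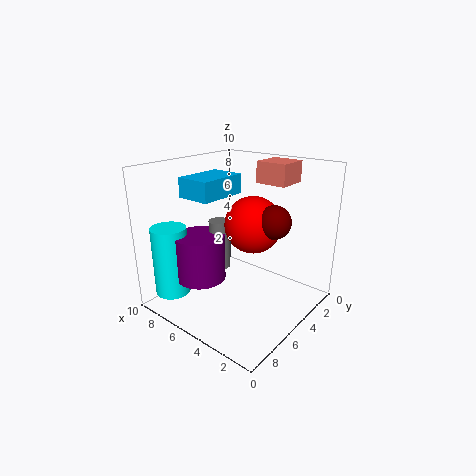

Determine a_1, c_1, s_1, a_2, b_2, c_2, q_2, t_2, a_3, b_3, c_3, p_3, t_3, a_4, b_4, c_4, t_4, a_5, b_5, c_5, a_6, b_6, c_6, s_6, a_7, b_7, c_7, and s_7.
a_1 = 1.5, c_1 = 7.25, s_1 = 1, a_2 = 2.75, b_2 = 0.75, c_2 = 8.5, q_2 = 2.25, t_2 = 1.5, a_3 = 4.75, b_3 = 5, c_3 = 8.25, p_3 = 2.25, t_3 = 1.25, a_4 = 7, b_4 = 6.75, c_4 = 2, t_4 = 3.25, a_5 = 3, b_5 = 6, c_5 = 6.75, a_6 = 8.75, b_6 = 8, c_6 = 0.75, s_6 = 1.25, a_7 = 6.5, b_7 = 5.25, c_7 = 2.5, s_7 = 0.75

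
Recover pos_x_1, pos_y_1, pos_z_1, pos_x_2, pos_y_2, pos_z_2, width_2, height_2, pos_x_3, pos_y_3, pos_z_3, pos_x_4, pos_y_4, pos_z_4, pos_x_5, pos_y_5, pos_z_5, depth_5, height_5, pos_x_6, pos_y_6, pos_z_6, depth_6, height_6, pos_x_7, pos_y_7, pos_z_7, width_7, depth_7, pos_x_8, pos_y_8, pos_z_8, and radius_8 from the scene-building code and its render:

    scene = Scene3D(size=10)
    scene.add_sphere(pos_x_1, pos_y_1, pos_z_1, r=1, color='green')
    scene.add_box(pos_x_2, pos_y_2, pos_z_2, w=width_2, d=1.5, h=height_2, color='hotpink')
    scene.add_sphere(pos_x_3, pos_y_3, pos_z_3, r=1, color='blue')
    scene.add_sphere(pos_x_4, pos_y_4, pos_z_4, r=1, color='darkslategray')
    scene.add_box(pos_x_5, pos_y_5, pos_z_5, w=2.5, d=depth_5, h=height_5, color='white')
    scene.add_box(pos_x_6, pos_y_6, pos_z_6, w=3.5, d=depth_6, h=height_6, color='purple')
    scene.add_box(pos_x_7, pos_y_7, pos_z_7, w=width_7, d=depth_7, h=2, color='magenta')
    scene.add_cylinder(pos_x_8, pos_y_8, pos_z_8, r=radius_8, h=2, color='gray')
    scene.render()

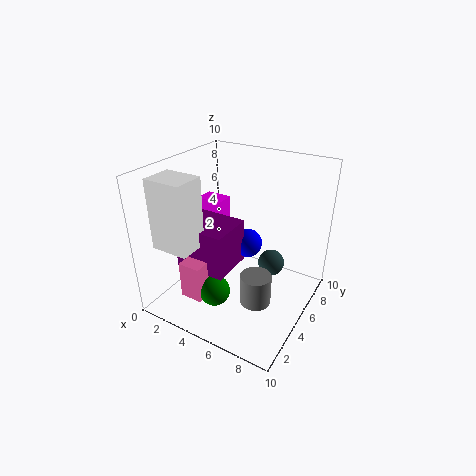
pos_x_1 = 5
pos_y_1 = 2
pos_z_1 = 2.5
pos_x_2 = 3
pos_y_2 = 1
pos_z_2 = 2
width_2 = 1.5
height_2 = 2.5
pos_x_3 = 5.5
pos_y_3 = 5.5
pos_z_3 = 4.5
pos_x_4 = 6.5
pos_y_4 = 7.5
pos_z_4 = 2
pos_x_5 = 1.5
pos_y_5 = 0.5
pos_z_5 = 5.5
depth_5 = 2
height_5 = 4.5
pos_x_6 = 2
pos_y_6 = 2
pos_z_6 = 3.5
depth_6 = 3
height_6 = 3
pos_x_7 = 0.5
pos_y_7 = 6.5
pos_z_7 = 4.5
width_7 = 2
depth_7 = 1.5
pos_x_8 = 7.5
pos_y_8 = 3
pos_z_8 = 2
radius_8 = 1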